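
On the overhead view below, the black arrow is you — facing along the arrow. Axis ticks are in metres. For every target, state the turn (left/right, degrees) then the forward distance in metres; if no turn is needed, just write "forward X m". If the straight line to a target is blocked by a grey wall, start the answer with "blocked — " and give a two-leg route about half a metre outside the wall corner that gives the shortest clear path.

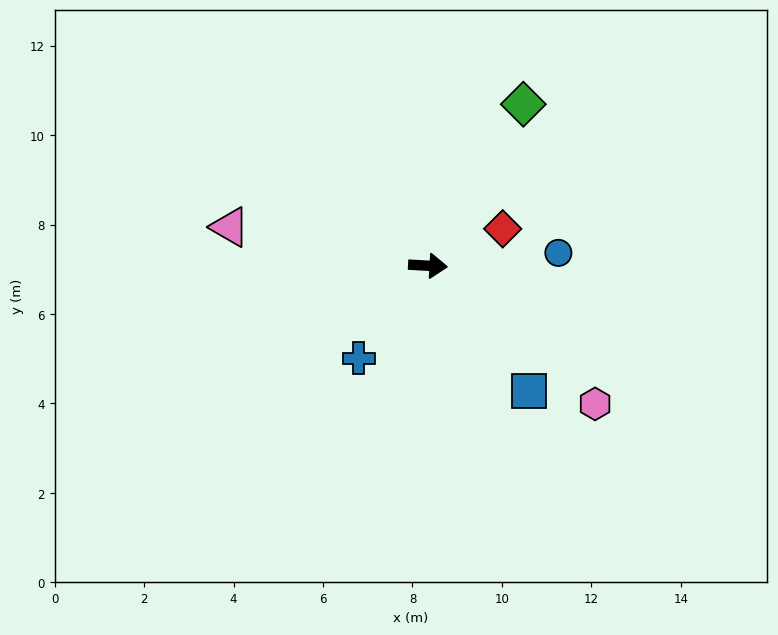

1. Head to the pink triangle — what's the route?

turn left 172°, forward 4.5 m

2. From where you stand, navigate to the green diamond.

turn left 63°, forward 4.2 m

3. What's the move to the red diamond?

turn left 29°, forward 1.9 m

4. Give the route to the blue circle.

turn left 9°, forward 2.9 m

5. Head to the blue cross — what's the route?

turn right 124°, forward 2.6 m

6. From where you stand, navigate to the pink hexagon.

turn right 36°, forward 4.8 m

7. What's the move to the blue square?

turn right 48°, forward 3.6 m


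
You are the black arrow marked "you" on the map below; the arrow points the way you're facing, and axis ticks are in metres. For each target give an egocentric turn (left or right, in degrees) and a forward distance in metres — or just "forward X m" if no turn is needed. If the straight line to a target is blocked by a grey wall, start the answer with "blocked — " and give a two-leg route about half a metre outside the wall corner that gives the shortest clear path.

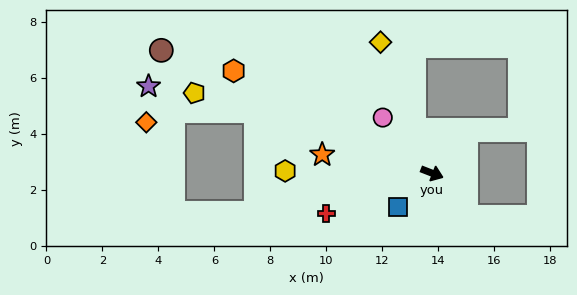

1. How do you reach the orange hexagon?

turn left 174°, forward 8.0 m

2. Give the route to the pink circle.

turn left 153°, forward 2.7 m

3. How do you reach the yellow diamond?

turn left 133°, forward 5.0 m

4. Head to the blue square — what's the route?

turn right 114°, forward 1.7 m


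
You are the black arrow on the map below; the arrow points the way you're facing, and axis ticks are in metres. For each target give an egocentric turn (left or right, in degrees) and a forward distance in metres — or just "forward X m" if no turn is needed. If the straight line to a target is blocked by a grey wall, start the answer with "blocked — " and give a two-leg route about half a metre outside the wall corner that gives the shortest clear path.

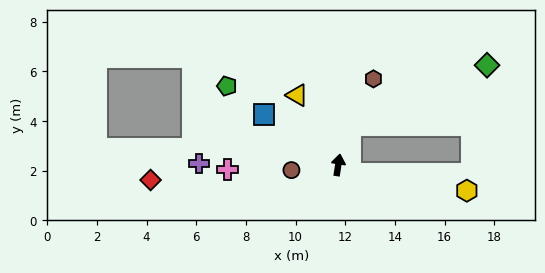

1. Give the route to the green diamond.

blocked — turn right 8°, forward 1.7 m, then turn right 49°, forward 6.0 m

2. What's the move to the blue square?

turn left 65°, forward 3.6 m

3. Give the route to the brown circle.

turn left 105°, forward 1.9 m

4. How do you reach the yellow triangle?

turn left 40°, forward 3.3 m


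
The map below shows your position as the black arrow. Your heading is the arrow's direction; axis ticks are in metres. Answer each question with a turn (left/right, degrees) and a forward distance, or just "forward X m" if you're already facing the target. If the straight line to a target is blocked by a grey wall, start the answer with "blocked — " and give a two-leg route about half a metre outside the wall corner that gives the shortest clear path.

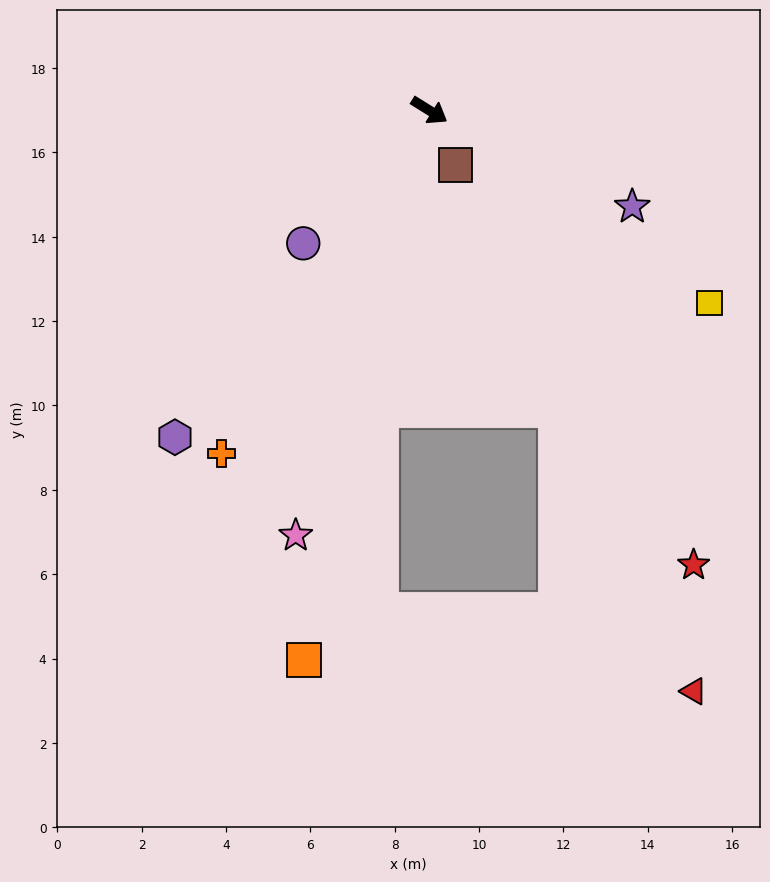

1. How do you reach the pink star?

turn right 76°, forward 10.6 m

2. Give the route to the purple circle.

turn right 102°, forward 4.3 m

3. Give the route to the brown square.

turn right 33°, forward 1.4 m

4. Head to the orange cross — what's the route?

turn right 89°, forward 9.5 m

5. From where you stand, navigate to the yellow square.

turn right 3°, forward 8.1 m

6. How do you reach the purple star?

turn left 7°, forward 5.3 m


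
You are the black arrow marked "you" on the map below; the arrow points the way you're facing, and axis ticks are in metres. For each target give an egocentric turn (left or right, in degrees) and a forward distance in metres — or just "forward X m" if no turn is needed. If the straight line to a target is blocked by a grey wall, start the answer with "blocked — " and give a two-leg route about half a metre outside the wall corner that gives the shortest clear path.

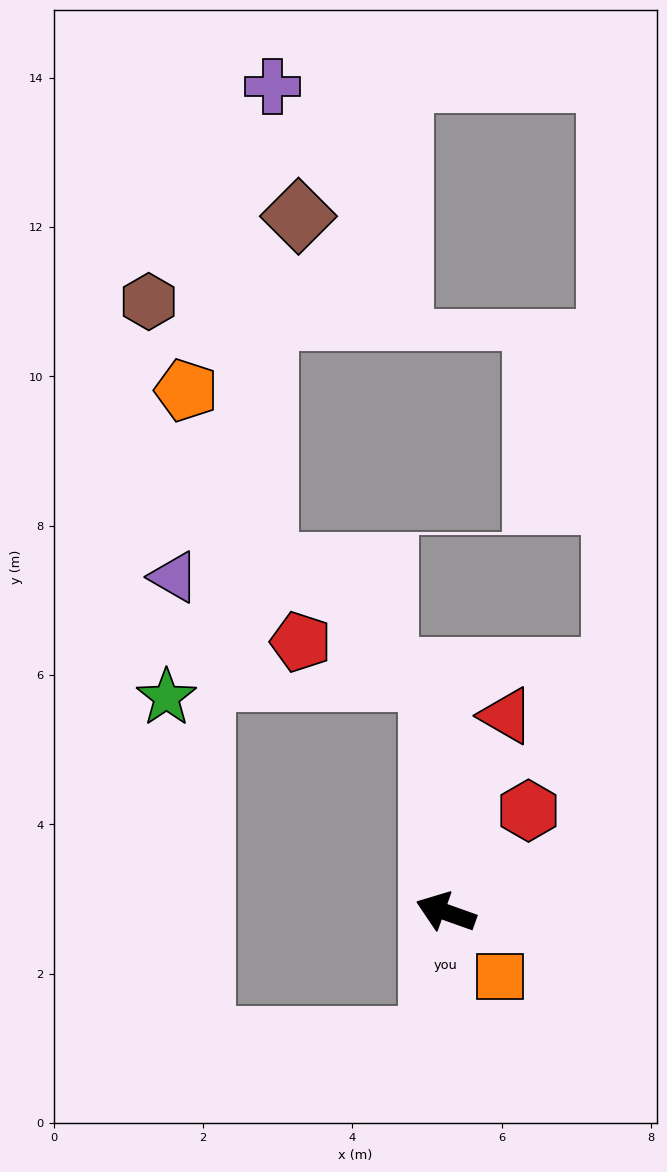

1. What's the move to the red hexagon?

turn right 109°, forward 1.8 m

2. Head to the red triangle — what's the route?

turn right 87°, forward 2.8 m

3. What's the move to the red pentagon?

blocked — turn right 67°, forward 3.1 m, then turn left 71°, forward 1.8 m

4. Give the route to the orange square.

turn left 150°, forward 1.1 m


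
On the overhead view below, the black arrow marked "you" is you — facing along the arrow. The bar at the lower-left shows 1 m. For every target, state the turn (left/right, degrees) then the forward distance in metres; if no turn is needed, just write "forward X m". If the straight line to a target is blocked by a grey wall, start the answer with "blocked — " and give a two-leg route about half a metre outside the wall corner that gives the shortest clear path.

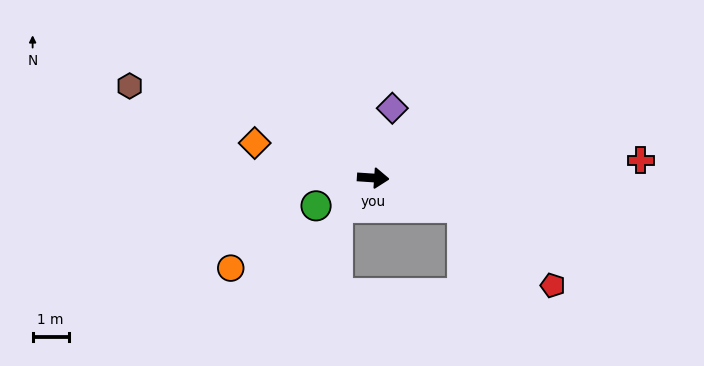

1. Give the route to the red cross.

turn left 8°, forward 7.4 m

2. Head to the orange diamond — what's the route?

turn left 167°, forward 3.4 m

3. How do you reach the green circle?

turn right 150°, forward 1.8 m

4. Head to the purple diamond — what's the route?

turn left 78°, forward 2.0 m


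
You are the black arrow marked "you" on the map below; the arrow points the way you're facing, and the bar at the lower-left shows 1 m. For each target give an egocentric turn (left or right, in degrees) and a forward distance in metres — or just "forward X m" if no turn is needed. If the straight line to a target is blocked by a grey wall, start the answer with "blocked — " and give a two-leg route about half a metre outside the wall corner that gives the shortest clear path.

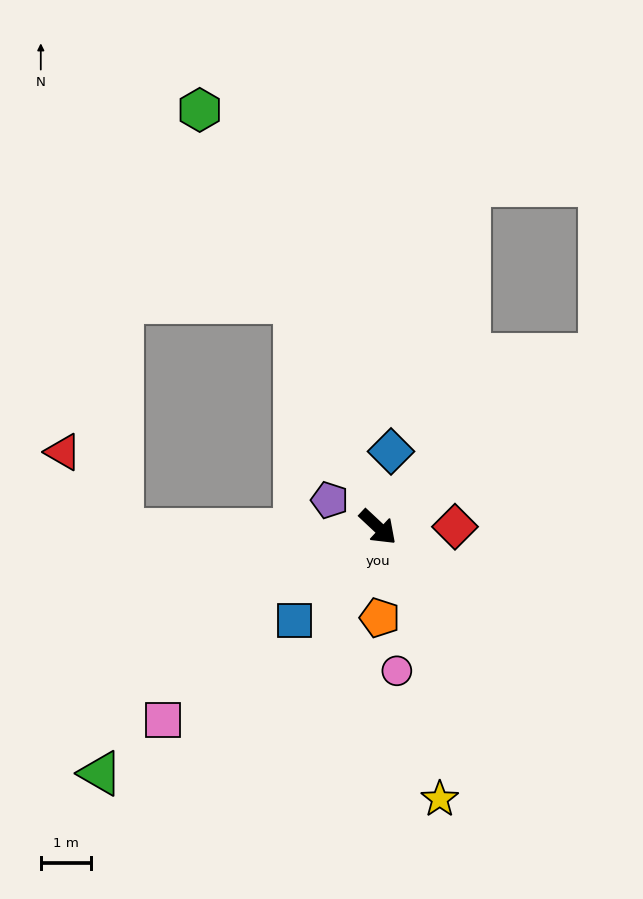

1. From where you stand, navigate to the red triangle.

blocked — turn right 136°, forward 5.1 m, then turn right 53°, forward 1.9 m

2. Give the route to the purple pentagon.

turn right 166°, forward 1.1 m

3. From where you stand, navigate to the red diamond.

turn left 43°, forward 1.5 m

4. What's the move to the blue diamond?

turn left 123°, forward 1.5 m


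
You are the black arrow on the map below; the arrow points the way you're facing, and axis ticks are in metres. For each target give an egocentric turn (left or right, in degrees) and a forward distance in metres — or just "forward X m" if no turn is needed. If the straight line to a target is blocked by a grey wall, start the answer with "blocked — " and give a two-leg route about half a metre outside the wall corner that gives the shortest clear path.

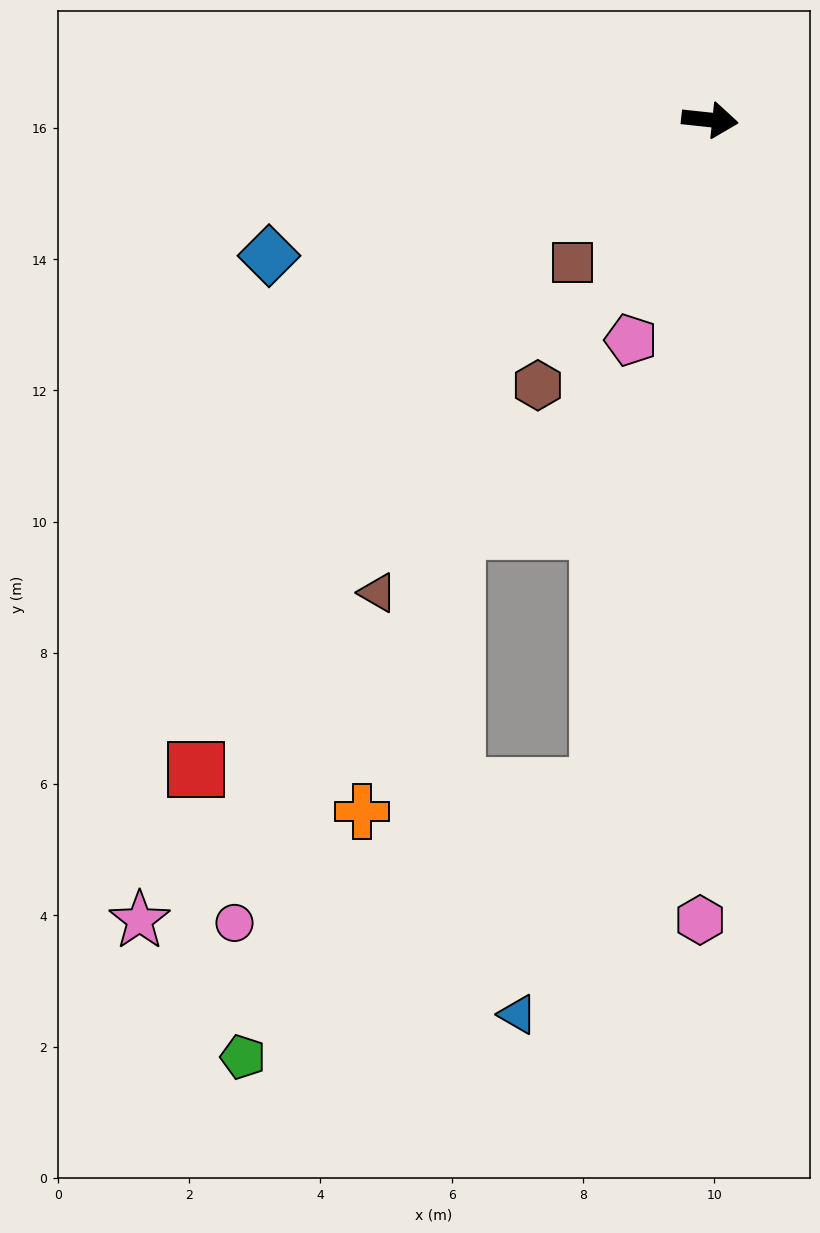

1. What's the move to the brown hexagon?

turn right 117°, forward 4.8 m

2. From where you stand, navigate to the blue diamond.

turn right 157°, forward 7.0 m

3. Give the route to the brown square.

turn right 128°, forward 3.0 m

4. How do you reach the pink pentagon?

turn right 104°, forward 3.6 m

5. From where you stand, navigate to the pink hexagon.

turn right 85°, forward 12.2 m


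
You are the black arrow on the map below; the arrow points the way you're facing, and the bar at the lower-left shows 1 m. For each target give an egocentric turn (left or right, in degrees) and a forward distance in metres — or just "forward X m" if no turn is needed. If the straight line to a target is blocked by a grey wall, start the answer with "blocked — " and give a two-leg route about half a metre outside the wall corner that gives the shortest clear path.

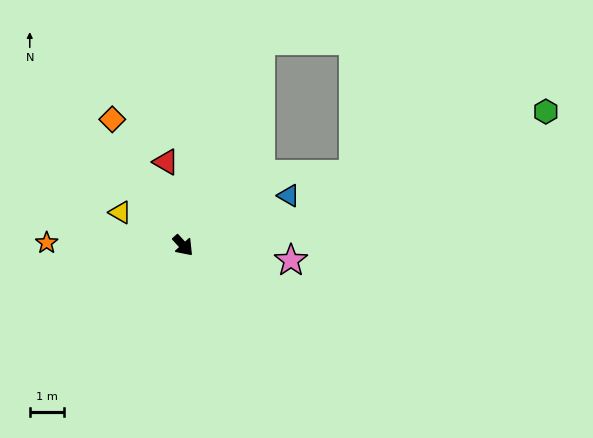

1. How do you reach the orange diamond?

turn left 167°, forward 4.2 m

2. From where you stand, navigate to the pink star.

turn left 40°, forward 3.2 m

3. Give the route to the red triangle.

turn left 149°, forward 2.5 m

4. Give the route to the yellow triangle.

turn right 160°, forward 2.1 m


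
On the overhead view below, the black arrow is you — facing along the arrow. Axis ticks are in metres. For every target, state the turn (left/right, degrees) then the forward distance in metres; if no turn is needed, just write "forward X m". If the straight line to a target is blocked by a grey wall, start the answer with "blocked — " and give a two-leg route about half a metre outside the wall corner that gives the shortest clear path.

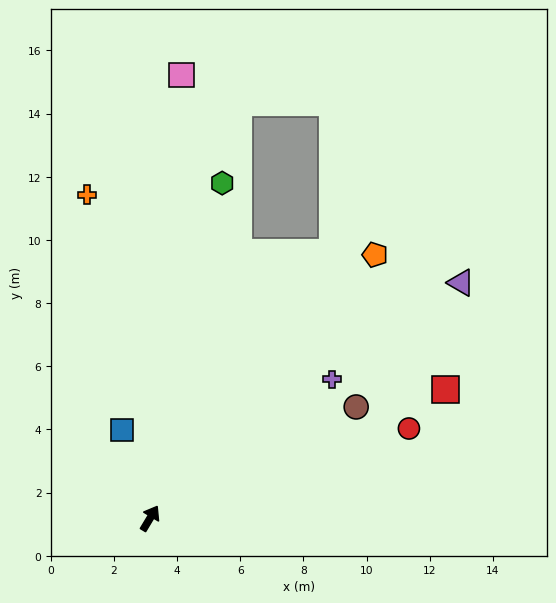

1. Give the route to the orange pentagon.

turn right 10°, forward 11.0 m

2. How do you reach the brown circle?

turn right 31°, forward 7.4 m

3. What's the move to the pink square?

turn left 27°, forward 14.1 m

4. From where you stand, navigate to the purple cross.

turn right 22°, forward 7.2 m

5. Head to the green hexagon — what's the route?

turn left 19°, forward 10.9 m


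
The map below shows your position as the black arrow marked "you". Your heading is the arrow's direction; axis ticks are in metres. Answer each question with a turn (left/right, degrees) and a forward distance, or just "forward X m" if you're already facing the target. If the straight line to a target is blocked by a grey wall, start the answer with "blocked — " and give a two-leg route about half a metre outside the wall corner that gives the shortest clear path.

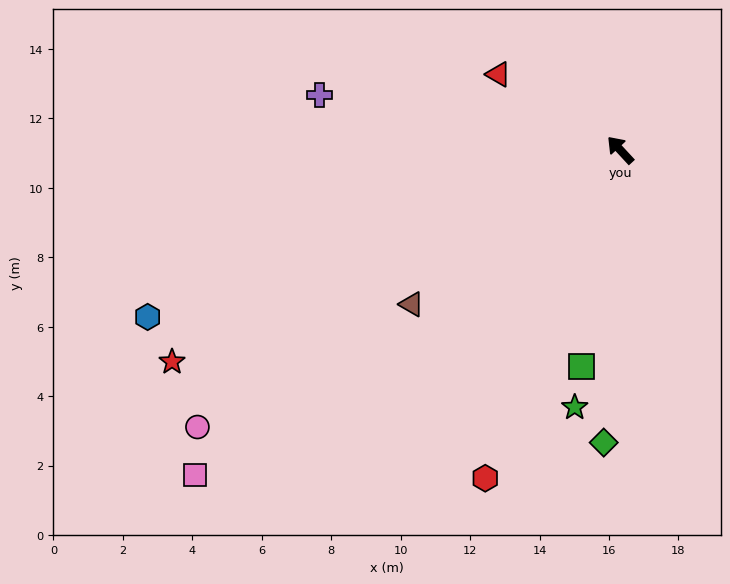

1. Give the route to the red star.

turn left 73°, forward 14.3 m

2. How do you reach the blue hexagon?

turn left 67°, forward 14.4 m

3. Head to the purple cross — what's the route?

turn left 37°, forward 8.8 m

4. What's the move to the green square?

turn left 127°, forward 6.3 m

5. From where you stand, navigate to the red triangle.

turn left 15°, forward 4.1 m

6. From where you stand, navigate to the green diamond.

turn left 134°, forward 8.4 m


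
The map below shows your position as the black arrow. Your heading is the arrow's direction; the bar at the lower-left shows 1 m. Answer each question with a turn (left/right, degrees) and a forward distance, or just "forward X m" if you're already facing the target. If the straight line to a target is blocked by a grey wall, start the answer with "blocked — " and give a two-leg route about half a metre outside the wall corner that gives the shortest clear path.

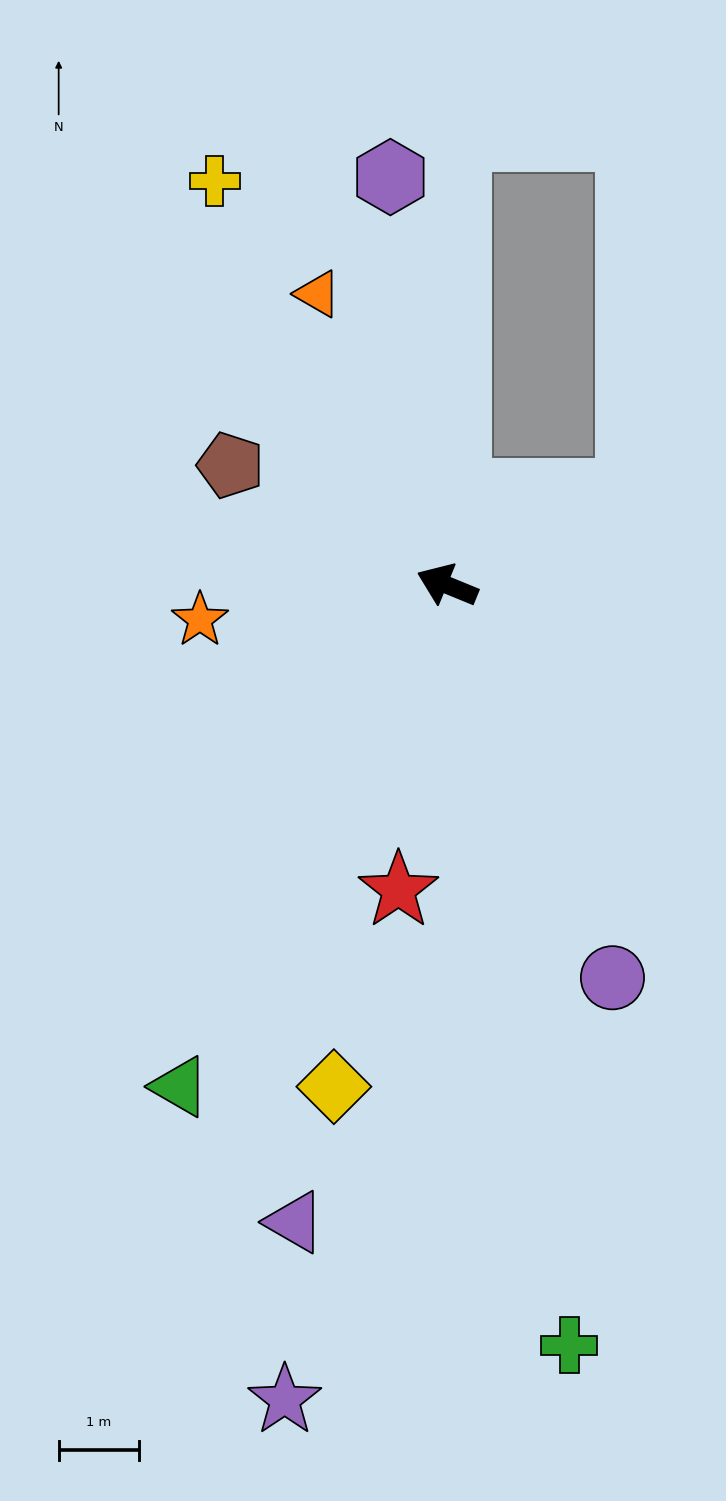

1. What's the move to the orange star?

turn left 30°, forward 3.1 m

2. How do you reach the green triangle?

turn left 84°, forward 7.1 m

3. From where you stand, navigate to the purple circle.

turn left 135°, forward 5.3 m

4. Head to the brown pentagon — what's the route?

turn right 7°, forward 3.1 m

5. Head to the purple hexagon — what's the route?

turn right 60°, forward 5.1 m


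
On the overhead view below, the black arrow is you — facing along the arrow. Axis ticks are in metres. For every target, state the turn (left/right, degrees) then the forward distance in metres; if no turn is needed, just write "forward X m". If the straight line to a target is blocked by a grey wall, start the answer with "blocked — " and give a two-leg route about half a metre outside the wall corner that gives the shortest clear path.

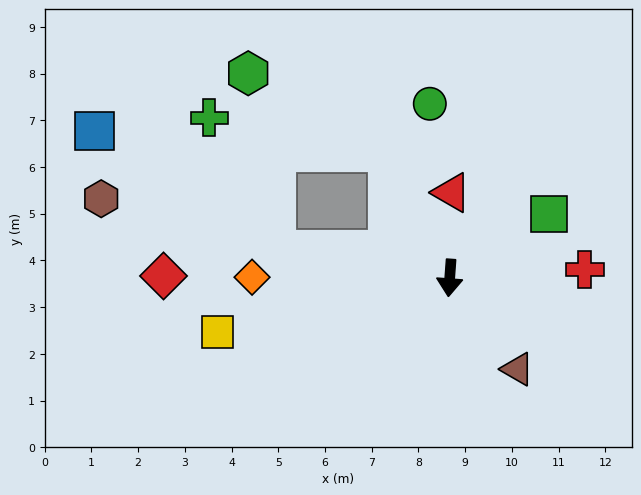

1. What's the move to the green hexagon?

blocked — turn right 150°, forward 3.0 m, then turn left 35°, forward 3.4 m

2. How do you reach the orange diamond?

turn right 86°, forward 4.2 m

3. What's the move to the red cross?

turn left 98°, forward 2.9 m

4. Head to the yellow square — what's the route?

turn right 73°, forward 5.1 m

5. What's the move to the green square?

turn left 127°, forward 2.5 m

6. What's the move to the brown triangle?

turn left 41°, forward 2.4 m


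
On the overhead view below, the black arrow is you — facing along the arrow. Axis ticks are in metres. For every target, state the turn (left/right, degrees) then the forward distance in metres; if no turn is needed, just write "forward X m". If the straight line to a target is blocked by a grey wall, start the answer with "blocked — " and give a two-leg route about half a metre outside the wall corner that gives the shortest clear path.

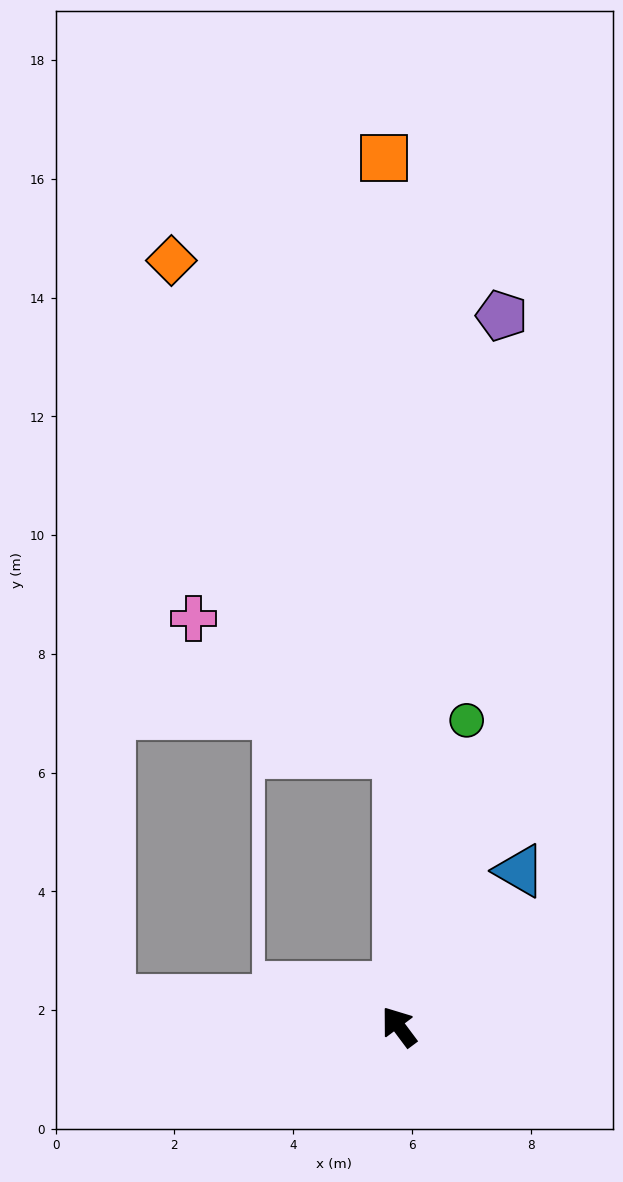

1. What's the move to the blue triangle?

turn right 75°, forward 3.3 m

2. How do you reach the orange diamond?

blocked — turn right 37°, forward 4.6 m, then turn left 25°, forward 9.1 m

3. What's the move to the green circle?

turn right 49°, forward 5.3 m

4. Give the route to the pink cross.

blocked — turn right 37°, forward 4.6 m, then turn left 57°, forward 4.1 m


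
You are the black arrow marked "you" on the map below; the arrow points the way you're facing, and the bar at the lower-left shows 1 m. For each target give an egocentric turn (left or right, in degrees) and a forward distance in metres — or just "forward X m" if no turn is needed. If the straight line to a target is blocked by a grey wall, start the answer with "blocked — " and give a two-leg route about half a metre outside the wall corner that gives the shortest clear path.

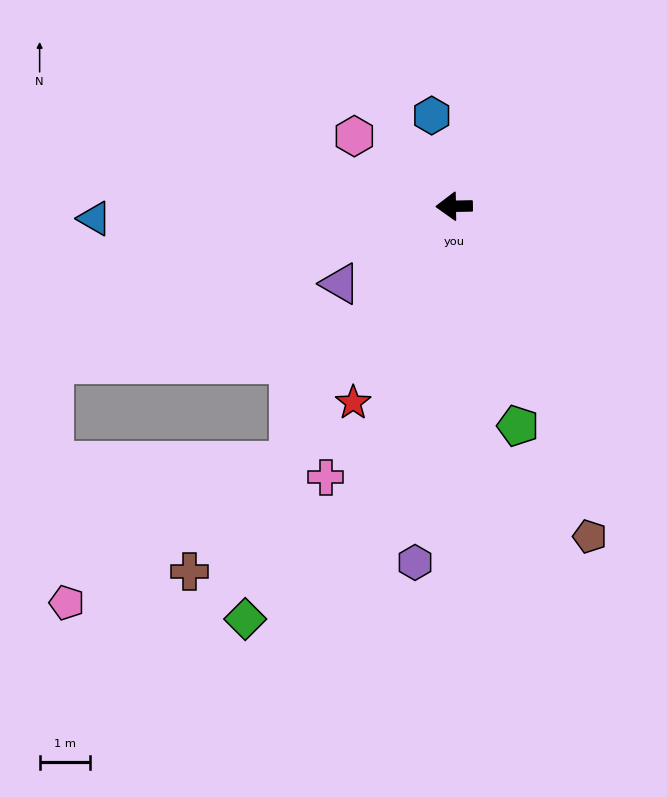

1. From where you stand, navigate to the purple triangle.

turn left 33°, forward 2.7 m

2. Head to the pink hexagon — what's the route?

turn right 36°, forward 2.4 m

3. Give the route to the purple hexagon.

turn left 83°, forward 7.1 m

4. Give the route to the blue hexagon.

turn right 77°, forward 1.8 m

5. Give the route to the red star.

turn left 62°, forward 4.3 m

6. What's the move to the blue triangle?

forward 7.1 m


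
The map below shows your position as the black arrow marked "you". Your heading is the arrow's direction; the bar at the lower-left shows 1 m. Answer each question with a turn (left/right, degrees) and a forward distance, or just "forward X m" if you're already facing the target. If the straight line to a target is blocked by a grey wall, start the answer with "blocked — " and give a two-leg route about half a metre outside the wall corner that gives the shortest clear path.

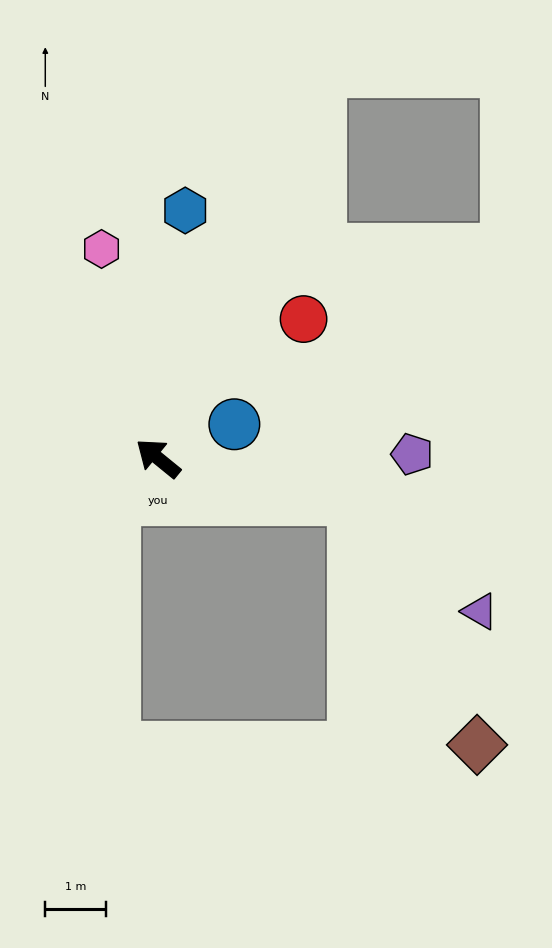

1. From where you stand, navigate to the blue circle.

turn right 117°, forward 1.4 m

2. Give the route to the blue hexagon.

turn right 57°, forward 4.1 m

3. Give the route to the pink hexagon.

turn right 36°, forward 3.6 m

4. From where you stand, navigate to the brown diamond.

blocked — turn right 153°, forward 3.3 m, then turn right 51°, forward 4.5 m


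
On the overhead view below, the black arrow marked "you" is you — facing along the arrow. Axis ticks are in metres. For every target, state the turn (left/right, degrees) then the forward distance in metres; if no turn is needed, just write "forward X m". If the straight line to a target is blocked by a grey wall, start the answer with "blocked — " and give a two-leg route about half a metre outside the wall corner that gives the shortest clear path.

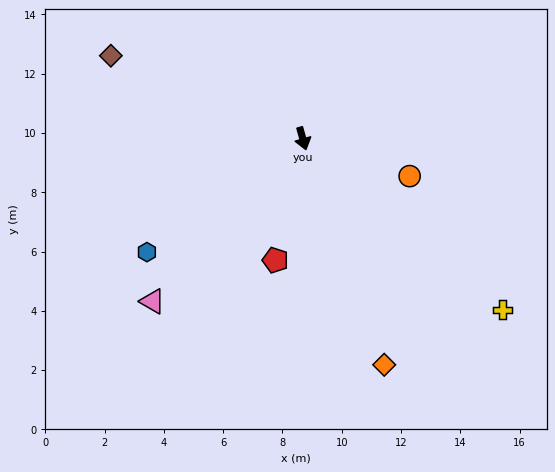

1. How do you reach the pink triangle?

turn right 58°, forward 7.5 m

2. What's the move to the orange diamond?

turn left 4°, forward 8.1 m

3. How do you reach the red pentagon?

turn right 28°, forward 4.2 m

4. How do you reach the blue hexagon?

turn right 70°, forward 6.5 m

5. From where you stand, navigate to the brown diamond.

turn right 129°, forward 7.0 m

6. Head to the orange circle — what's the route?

turn left 55°, forward 3.8 m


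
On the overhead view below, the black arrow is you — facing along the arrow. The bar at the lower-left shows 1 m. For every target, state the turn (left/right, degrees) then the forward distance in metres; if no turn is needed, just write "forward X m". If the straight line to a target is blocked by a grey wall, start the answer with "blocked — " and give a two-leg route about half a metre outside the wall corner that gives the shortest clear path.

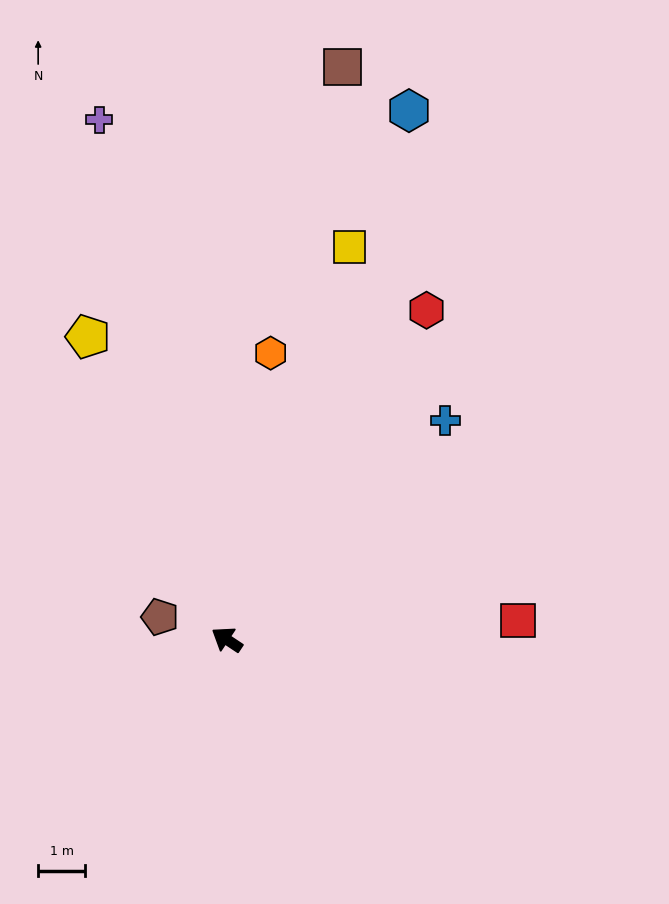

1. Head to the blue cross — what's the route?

turn right 101°, forward 6.6 m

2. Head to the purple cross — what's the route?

turn right 43°, forward 11.4 m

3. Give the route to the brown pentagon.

turn left 15°, forward 1.5 m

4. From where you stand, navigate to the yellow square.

turn right 74°, forward 8.8 m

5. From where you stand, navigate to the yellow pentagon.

turn right 32°, forward 7.1 m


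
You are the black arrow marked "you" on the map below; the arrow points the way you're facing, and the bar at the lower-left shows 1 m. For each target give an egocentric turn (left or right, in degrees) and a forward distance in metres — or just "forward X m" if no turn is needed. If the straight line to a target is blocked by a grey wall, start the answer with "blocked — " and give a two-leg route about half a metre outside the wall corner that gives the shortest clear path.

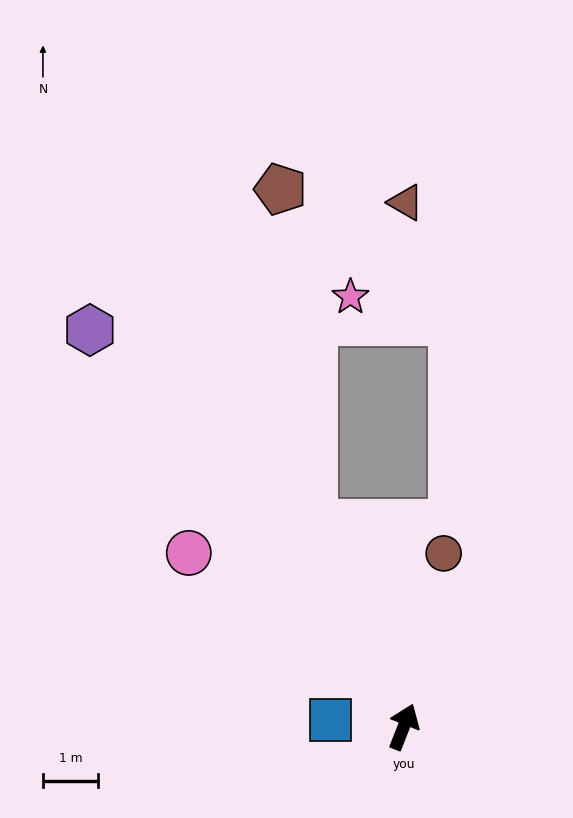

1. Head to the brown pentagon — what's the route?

blocked — turn left 45°, forward 4.0 m, then turn right 18°, forward 6.1 m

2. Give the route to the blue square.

turn left 106°, forward 1.3 m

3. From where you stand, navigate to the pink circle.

turn left 73°, forward 5.0 m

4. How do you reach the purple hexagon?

turn left 60°, forward 9.2 m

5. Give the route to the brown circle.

turn left 9°, forward 3.2 m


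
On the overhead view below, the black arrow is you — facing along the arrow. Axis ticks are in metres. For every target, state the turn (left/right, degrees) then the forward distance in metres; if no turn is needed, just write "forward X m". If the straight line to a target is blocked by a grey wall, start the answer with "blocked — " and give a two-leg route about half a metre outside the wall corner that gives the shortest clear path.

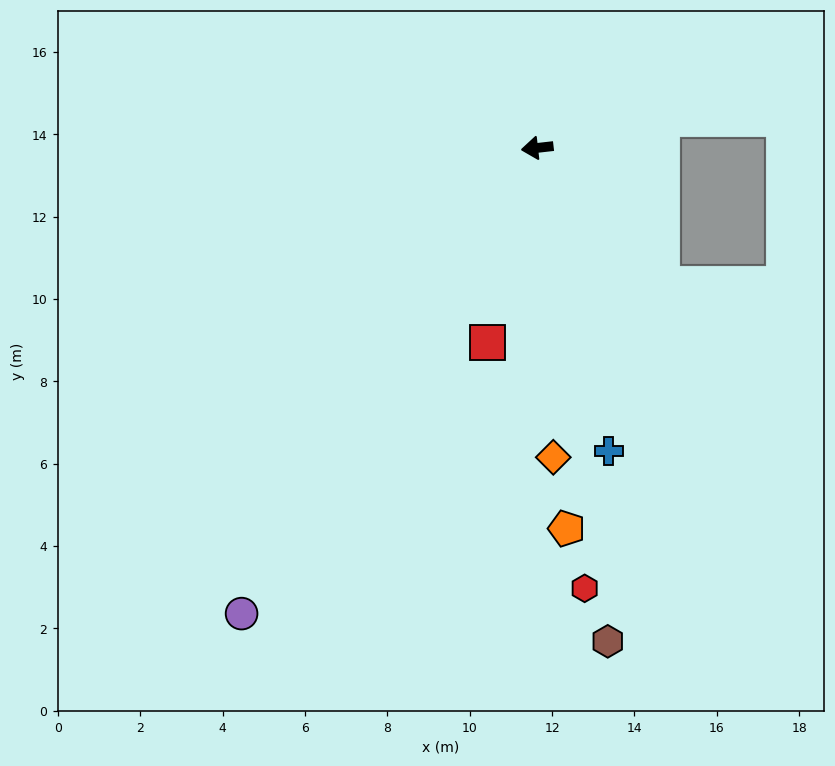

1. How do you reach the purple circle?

turn left 51°, forward 13.4 m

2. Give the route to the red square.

turn left 69°, forward 4.9 m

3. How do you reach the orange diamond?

turn left 87°, forward 7.5 m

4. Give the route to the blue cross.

turn left 97°, forward 7.6 m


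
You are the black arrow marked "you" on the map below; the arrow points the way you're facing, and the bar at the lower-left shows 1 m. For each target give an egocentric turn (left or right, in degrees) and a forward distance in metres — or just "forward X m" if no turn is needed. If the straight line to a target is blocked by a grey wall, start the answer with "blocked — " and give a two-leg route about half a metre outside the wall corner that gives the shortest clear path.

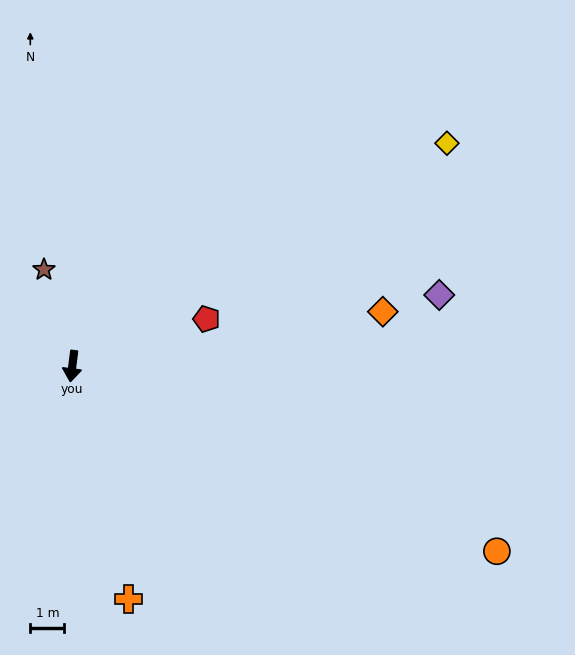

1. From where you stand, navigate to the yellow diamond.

turn left 128°, forward 12.8 m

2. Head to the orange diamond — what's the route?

turn left 107°, forward 9.2 m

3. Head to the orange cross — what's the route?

turn left 21°, forward 7.0 m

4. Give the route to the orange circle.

turn left 74°, forward 13.6 m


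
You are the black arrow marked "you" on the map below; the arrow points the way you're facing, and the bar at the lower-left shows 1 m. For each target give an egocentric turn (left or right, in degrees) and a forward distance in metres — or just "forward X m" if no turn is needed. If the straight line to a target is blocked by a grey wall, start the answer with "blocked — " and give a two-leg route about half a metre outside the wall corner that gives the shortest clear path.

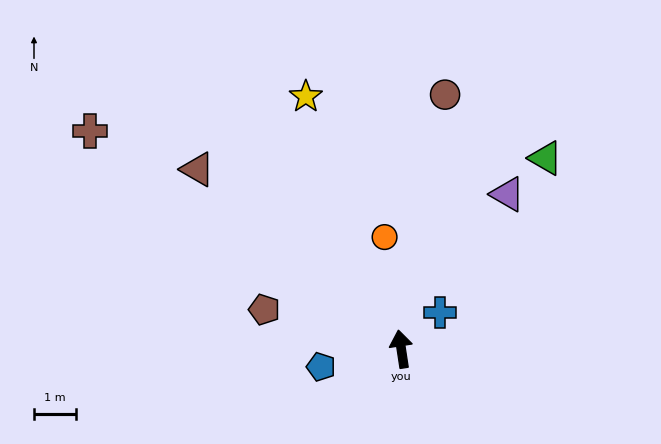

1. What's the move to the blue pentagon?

turn left 94°, forward 2.0 m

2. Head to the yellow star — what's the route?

turn left 12°, forward 6.5 m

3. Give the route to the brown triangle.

turn left 40°, forward 6.5 m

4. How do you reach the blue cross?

turn right 55°, forward 1.3 m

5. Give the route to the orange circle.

forward 2.7 m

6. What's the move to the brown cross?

turn left 46°, forward 9.1 m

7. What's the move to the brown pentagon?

turn left 65°, forward 3.4 m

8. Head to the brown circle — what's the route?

turn right 18°, forward 6.2 m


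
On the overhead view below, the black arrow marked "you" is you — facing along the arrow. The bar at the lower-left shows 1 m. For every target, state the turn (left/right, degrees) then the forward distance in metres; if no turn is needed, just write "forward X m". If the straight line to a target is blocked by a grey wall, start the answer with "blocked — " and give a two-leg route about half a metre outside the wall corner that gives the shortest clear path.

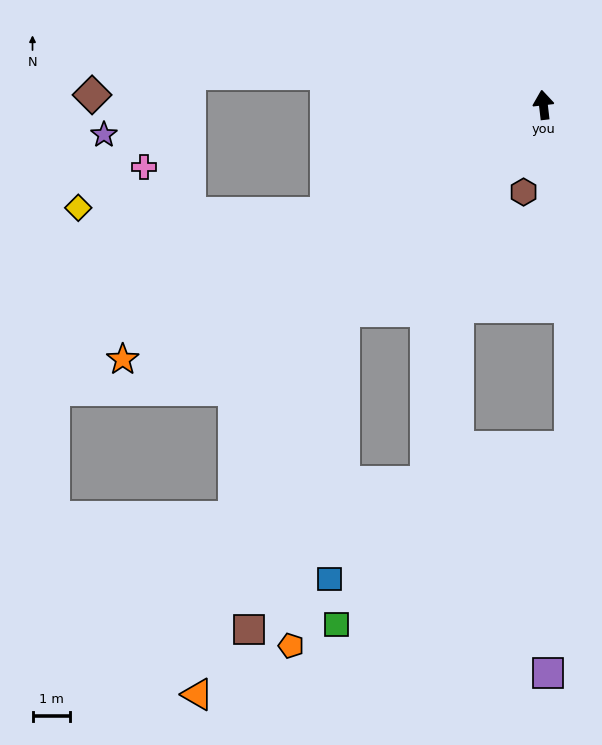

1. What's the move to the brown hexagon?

turn left 161°, forward 2.4 m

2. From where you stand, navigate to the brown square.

blocked — turn left 129°, forward 7.7 m, then turn left 28°, forward 9.0 m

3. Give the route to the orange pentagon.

blocked — turn left 129°, forward 7.7 m, then turn left 35°, forward 9.1 m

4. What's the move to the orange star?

turn left 115°, forward 13.3 m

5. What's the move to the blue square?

blocked — turn left 129°, forward 7.7 m, then turn left 41°, forward 7.2 m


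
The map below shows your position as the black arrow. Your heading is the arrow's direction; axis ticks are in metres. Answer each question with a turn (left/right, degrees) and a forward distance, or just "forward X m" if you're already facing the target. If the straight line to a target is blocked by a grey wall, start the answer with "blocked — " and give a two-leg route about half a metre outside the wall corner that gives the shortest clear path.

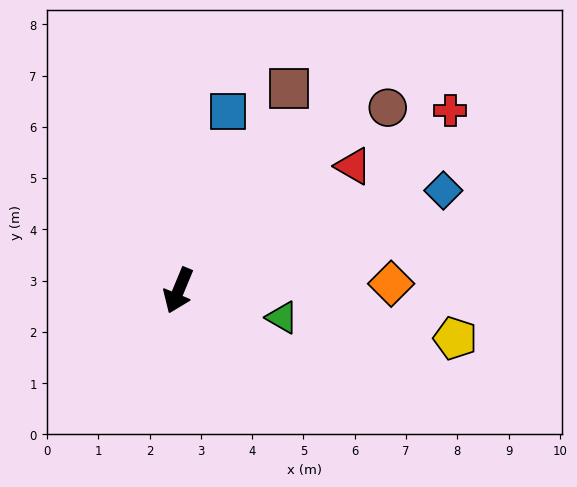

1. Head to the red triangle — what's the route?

turn left 148°, forward 4.2 m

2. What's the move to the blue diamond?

turn left 133°, forward 5.5 m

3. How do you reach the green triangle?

turn left 98°, forward 2.1 m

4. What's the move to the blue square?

turn right 173°, forward 3.6 m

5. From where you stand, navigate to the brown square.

turn left 174°, forward 4.5 m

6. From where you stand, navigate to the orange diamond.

turn left 114°, forward 4.1 m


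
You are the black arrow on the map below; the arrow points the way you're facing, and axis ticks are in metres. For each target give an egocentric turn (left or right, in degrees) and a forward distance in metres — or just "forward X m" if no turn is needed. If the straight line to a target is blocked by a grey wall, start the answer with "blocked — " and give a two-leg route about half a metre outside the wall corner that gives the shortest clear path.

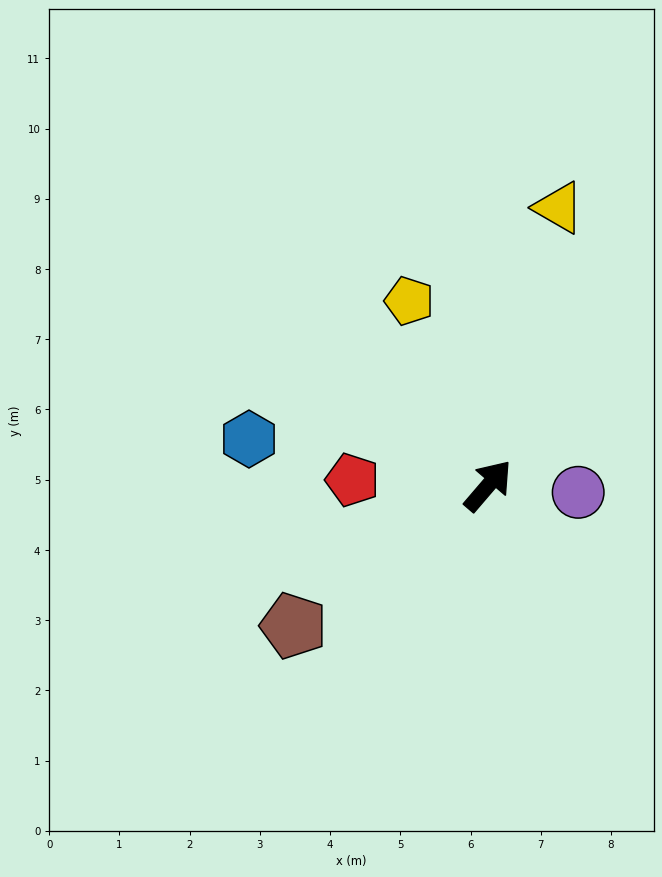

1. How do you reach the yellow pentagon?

turn left 64°, forward 2.9 m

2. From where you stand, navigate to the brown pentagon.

turn left 166°, forward 3.4 m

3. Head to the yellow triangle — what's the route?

turn left 26°, forward 4.1 m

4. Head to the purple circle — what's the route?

turn right 54°, forward 1.3 m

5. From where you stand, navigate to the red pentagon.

turn left 128°, forward 1.9 m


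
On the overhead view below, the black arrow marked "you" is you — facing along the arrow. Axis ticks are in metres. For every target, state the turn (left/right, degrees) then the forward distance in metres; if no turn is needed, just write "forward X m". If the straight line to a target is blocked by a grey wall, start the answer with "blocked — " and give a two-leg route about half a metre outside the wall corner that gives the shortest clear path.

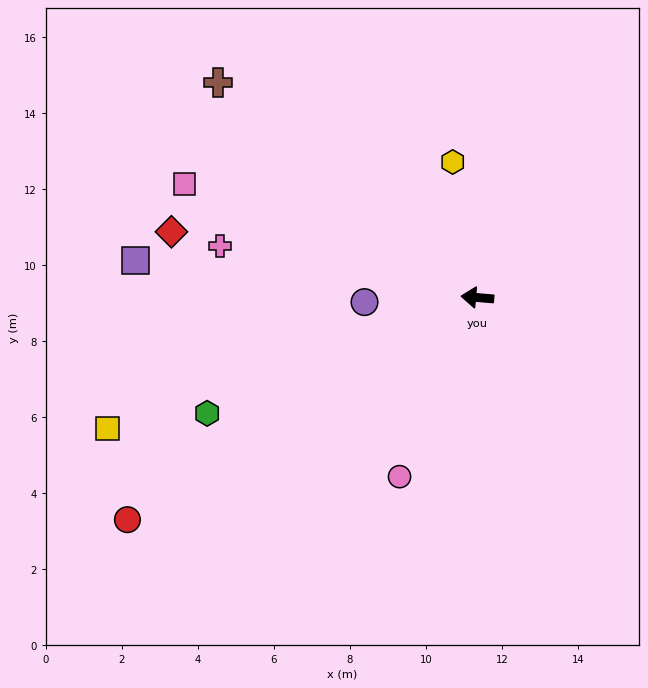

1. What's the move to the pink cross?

turn right 6°, forward 6.9 m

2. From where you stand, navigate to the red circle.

turn left 37°, forward 10.9 m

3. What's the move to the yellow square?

turn left 24°, forward 10.3 m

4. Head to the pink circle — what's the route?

turn left 71°, forward 5.1 m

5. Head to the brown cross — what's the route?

turn right 35°, forward 8.9 m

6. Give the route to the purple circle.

turn left 7°, forward 3.0 m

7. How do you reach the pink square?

turn right 16°, forward 8.3 m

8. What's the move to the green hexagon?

turn left 28°, forward 7.7 m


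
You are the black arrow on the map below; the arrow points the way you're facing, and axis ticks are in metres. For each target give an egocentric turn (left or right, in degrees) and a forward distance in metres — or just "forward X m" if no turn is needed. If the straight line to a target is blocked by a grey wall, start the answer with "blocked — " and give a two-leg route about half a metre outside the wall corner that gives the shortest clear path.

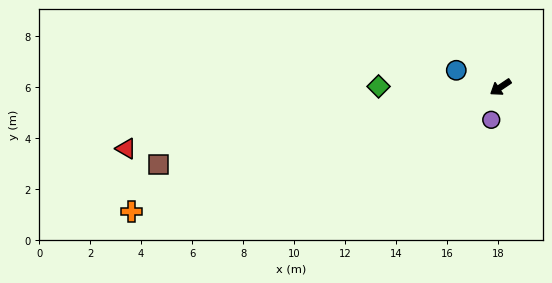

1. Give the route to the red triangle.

turn right 25°, forward 14.9 m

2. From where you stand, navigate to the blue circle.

turn right 55°, forward 1.9 m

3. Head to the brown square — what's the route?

turn right 21°, forward 13.8 m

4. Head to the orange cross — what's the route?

turn right 15°, forward 15.3 m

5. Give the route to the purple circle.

turn left 40°, forward 1.3 m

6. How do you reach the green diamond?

turn right 34°, forward 4.8 m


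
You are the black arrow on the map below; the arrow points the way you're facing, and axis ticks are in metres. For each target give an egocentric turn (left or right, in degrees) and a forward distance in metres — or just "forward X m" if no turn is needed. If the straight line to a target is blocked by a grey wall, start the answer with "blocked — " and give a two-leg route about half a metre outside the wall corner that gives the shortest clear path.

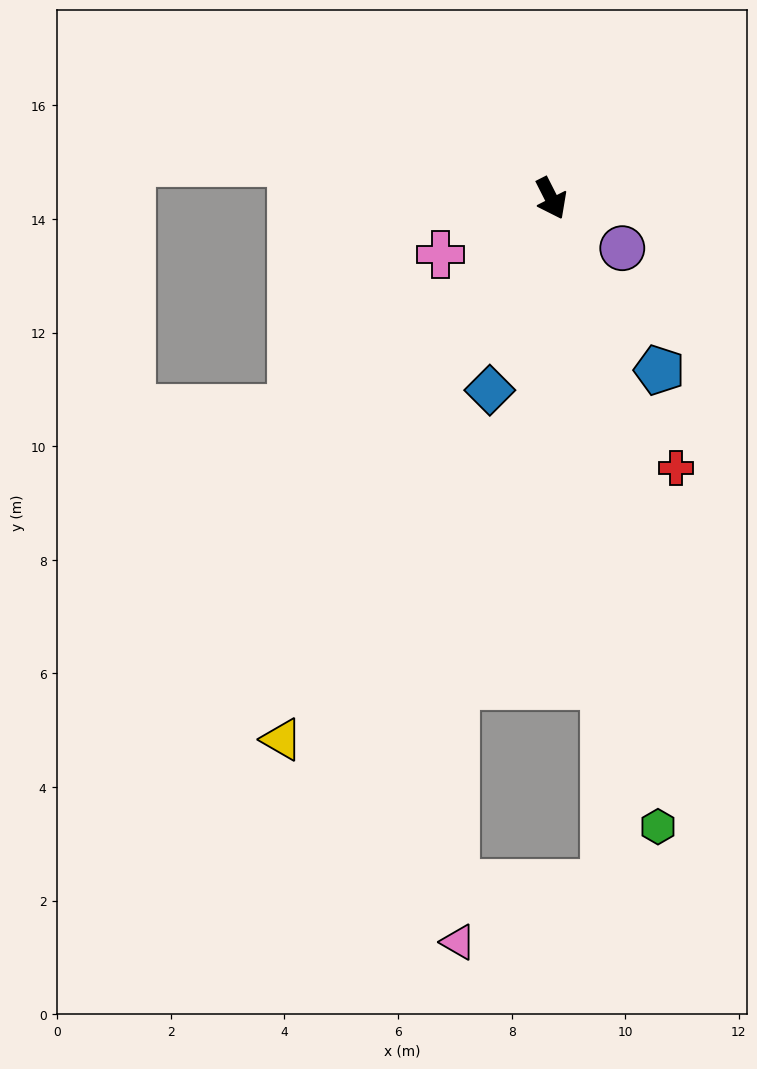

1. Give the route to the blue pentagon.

turn left 5°, forward 3.6 m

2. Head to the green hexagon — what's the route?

turn right 17°, forward 11.2 m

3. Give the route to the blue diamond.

turn right 45°, forward 3.5 m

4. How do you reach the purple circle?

turn left 28°, forward 1.5 m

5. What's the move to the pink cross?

turn right 90°, forward 2.2 m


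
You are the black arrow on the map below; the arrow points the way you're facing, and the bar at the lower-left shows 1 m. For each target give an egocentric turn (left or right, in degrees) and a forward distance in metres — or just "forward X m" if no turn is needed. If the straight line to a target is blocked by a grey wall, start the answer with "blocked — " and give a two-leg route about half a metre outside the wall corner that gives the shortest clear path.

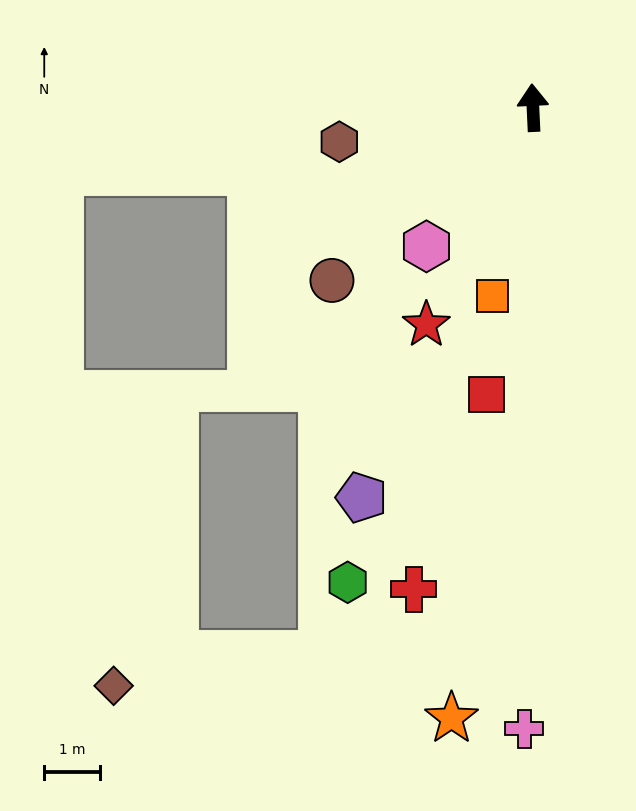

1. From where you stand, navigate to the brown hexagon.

turn left 97°, forward 3.5 m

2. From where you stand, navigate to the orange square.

turn left 165°, forward 3.5 m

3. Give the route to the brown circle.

turn left 128°, forward 4.8 m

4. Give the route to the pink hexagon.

turn left 140°, forward 3.1 m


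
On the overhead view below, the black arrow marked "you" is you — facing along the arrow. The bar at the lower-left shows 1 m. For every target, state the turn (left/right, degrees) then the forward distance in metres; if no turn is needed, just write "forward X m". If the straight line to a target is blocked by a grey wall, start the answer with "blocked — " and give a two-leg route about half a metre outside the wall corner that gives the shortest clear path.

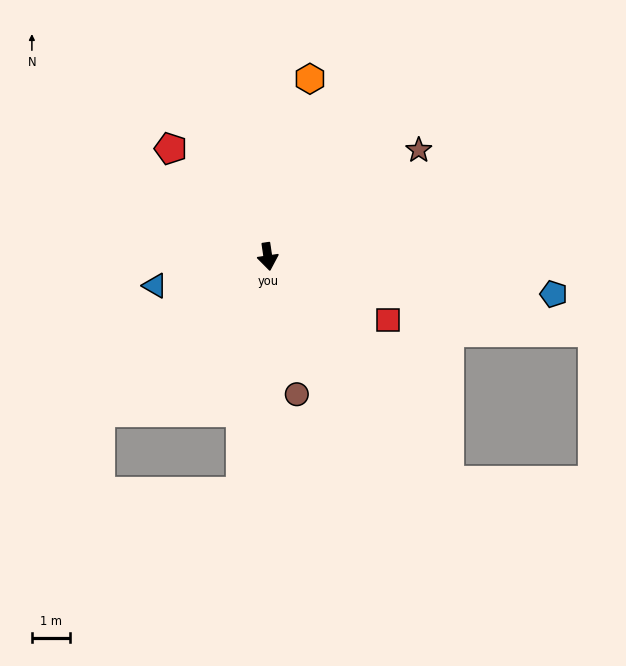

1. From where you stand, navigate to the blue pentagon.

turn left 74°, forward 7.6 m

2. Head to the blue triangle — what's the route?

turn right 84°, forward 3.1 m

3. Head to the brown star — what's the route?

turn left 117°, forward 4.9 m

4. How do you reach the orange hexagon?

turn left 158°, forward 4.8 m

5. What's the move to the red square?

turn left 54°, forward 3.6 m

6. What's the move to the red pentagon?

turn right 146°, forward 3.8 m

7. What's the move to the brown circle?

turn left 4°, forward 3.7 m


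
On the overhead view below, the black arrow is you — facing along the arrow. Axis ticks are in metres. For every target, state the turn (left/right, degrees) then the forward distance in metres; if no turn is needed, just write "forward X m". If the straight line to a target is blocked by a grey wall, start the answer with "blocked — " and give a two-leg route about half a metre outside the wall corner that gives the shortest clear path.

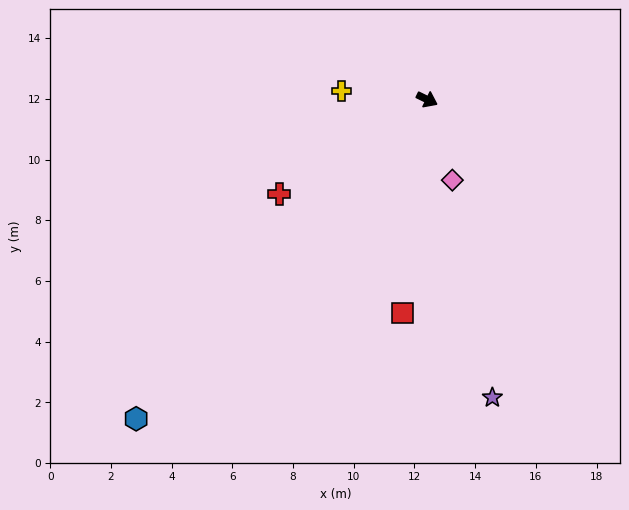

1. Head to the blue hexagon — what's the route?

turn right 106°, forward 14.2 m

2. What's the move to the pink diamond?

turn right 47°, forward 2.8 m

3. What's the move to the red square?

turn right 71°, forward 7.1 m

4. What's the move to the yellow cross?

turn right 160°, forward 2.8 m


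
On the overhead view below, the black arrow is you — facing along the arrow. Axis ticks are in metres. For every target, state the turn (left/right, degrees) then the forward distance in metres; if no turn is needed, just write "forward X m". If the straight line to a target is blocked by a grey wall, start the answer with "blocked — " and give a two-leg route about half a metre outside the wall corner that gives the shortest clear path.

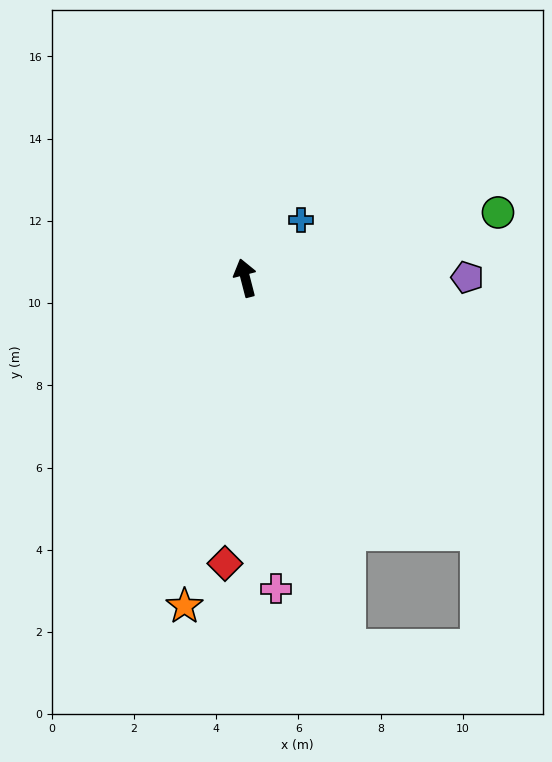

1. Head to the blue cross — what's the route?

turn right 58°, forward 2.0 m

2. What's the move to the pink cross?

turn left 171°, forward 7.6 m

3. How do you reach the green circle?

turn right 90°, forward 6.3 m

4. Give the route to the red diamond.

turn left 161°, forward 7.0 m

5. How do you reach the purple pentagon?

turn right 104°, forward 5.4 m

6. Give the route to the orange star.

turn left 155°, forward 8.1 m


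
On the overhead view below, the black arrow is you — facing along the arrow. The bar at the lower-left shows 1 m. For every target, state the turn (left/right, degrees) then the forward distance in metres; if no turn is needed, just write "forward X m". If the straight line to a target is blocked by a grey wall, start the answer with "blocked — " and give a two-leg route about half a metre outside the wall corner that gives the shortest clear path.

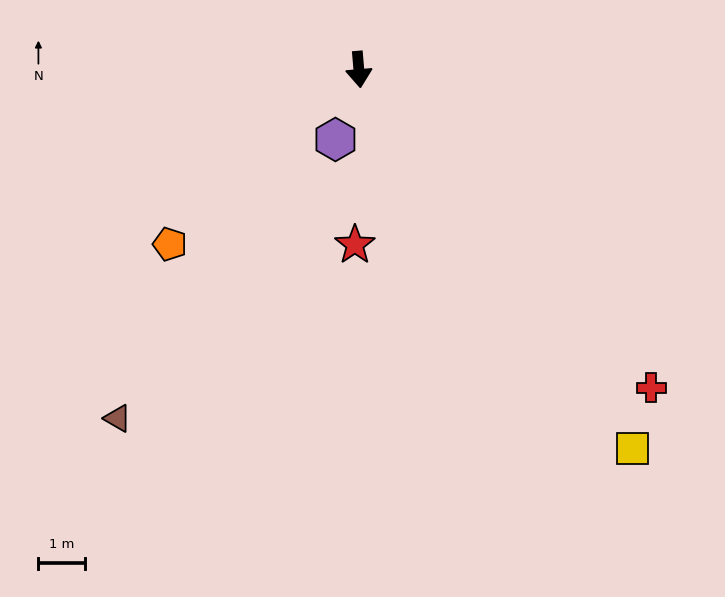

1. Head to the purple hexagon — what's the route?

turn right 23°, forward 1.6 m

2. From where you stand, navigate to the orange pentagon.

turn right 52°, forward 5.5 m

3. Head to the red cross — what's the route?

turn left 38°, forward 9.3 m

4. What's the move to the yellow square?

turn left 31°, forward 10.0 m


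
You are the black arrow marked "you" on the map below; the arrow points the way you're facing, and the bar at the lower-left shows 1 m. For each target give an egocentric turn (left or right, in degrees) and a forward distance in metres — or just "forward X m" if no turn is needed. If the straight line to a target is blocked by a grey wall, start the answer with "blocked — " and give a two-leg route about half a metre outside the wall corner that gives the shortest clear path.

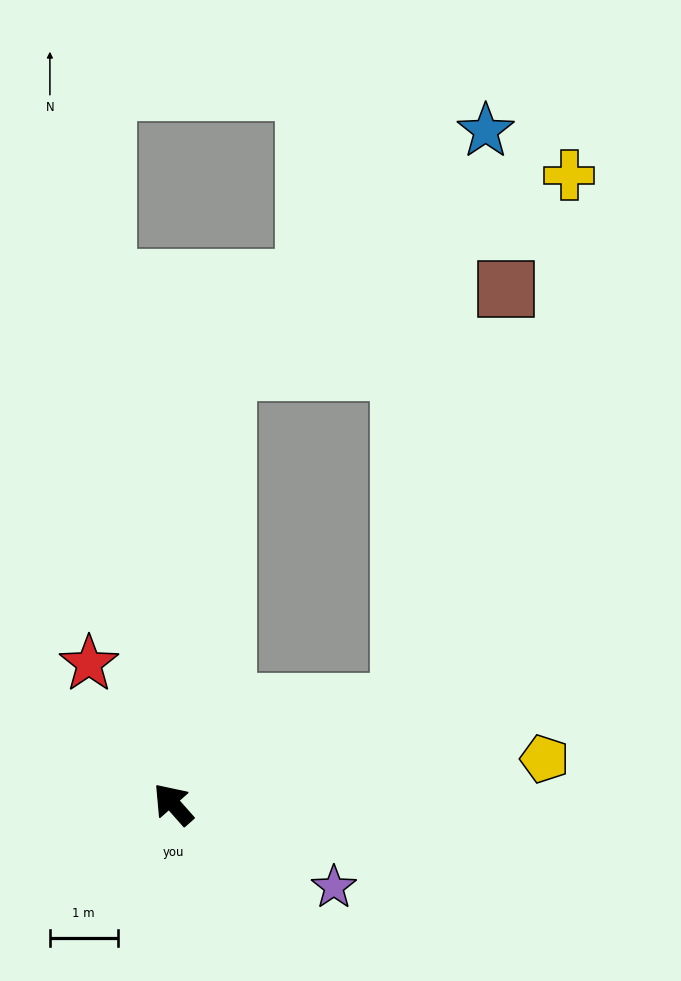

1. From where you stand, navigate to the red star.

turn right 11°, forward 2.4 m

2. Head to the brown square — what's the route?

blocked — turn right 107°, forward 3.7 m, then turn left 51°, forward 6.3 m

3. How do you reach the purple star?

turn right 159°, forward 2.7 m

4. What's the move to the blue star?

blocked — turn right 49°, forward 6.4 m, then turn right 40°, forward 5.2 m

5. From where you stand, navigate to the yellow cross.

blocked — turn right 49°, forward 6.4 m, then turn right 53°, forward 5.8 m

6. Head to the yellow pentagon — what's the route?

turn right 125°, forward 5.5 m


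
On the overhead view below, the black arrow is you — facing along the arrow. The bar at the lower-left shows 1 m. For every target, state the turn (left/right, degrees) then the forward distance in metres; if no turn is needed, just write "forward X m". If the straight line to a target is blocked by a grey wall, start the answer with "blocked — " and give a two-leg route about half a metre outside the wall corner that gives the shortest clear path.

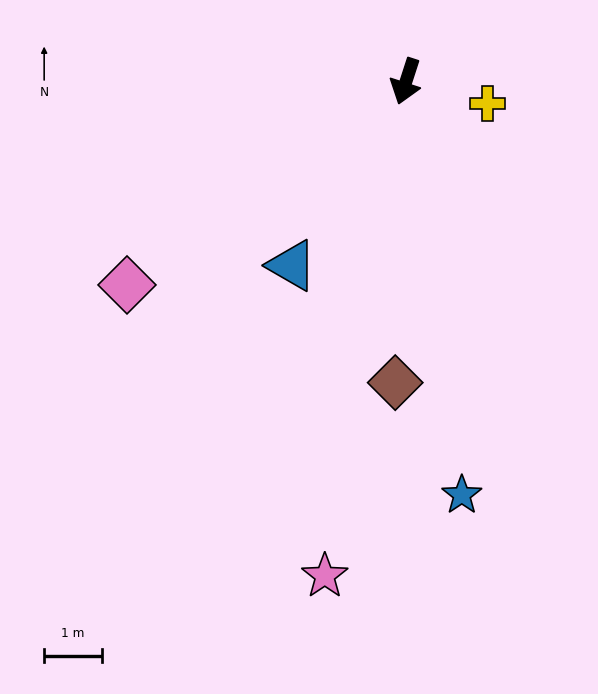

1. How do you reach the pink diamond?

turn right 36°, forward 6.0 m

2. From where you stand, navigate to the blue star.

turn left 26°, forward 7.3 m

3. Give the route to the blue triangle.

turn right 14°, forward 3.8 m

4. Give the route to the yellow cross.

turn left 93°, forward 1.5 m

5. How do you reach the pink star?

turn left 9°, forward 8.7 m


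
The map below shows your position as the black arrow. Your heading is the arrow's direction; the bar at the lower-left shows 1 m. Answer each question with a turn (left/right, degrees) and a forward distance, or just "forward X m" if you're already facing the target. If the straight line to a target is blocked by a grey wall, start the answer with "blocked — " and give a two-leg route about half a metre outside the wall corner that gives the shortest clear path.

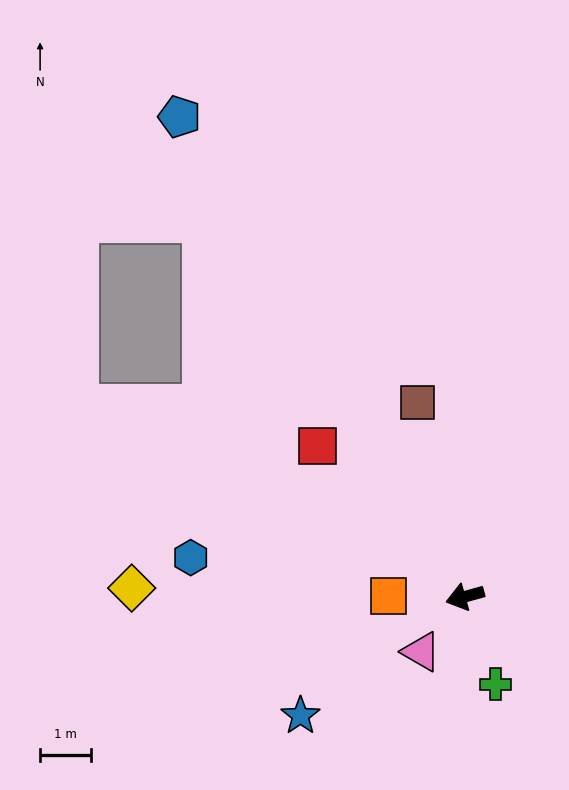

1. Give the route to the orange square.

turn right 16°, forward 1.5 m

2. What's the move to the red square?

turn right 61°, forward 4.1 m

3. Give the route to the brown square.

turn right 92°, forward 3.9 m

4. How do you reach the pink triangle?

turn left 36°, forward 1.4 m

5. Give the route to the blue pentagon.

turn right 75°, forward 11.0 m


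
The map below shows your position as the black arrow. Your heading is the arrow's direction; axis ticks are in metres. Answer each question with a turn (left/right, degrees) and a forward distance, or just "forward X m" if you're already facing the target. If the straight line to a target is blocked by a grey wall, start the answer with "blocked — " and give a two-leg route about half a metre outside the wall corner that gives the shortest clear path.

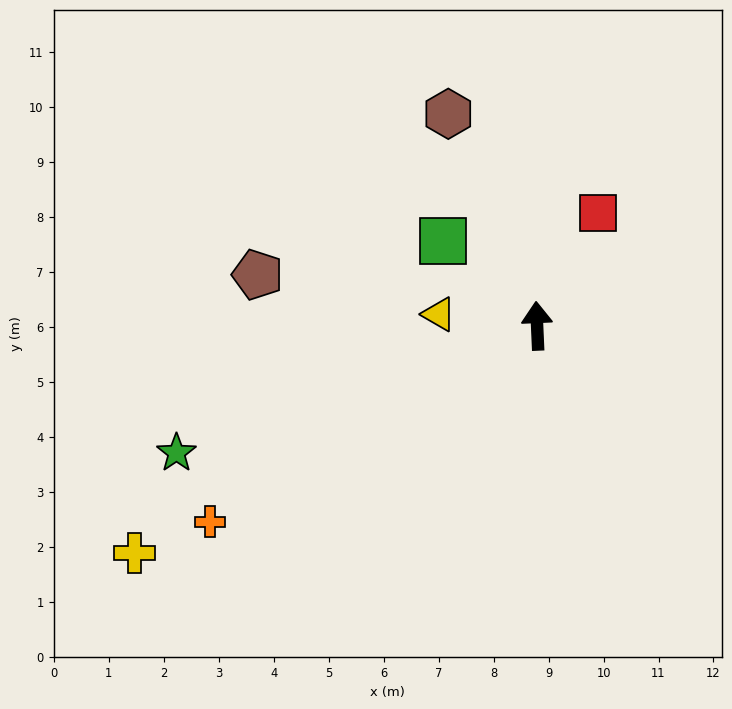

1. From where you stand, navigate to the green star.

turn left 107°, forward 7.0 m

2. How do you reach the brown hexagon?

turn left 20°, forward 4.2 m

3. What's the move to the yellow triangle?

turn left 81°, forward 1.8 m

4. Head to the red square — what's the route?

turn right 31°, forward 2.3 m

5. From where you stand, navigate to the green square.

turn left 46°, forward 2.3 m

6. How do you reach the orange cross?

turn left 118°, forward 6.9 m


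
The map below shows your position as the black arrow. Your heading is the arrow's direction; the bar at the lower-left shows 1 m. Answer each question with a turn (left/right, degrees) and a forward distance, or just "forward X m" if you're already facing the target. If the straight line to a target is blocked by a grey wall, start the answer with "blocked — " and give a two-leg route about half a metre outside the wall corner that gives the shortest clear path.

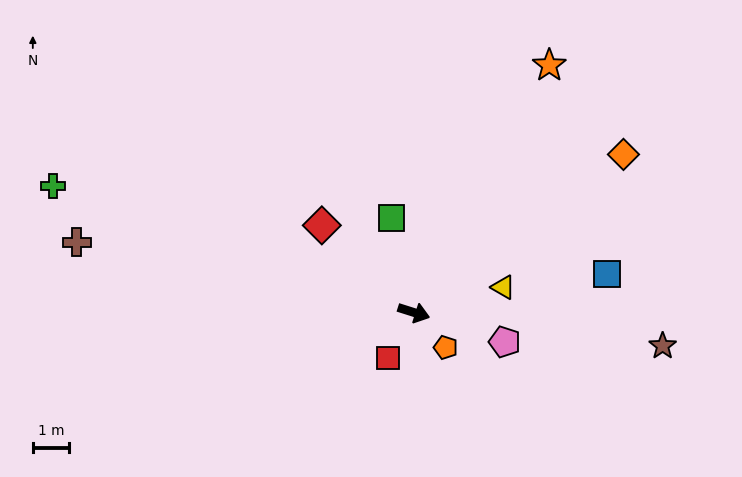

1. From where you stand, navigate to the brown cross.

turn right 174°, forward 9.5 m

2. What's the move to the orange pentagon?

turn right 30°, forward 1.3 m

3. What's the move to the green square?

turn left 121°, forward 2.7 m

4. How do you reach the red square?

turn right 102°, forward 1.4 m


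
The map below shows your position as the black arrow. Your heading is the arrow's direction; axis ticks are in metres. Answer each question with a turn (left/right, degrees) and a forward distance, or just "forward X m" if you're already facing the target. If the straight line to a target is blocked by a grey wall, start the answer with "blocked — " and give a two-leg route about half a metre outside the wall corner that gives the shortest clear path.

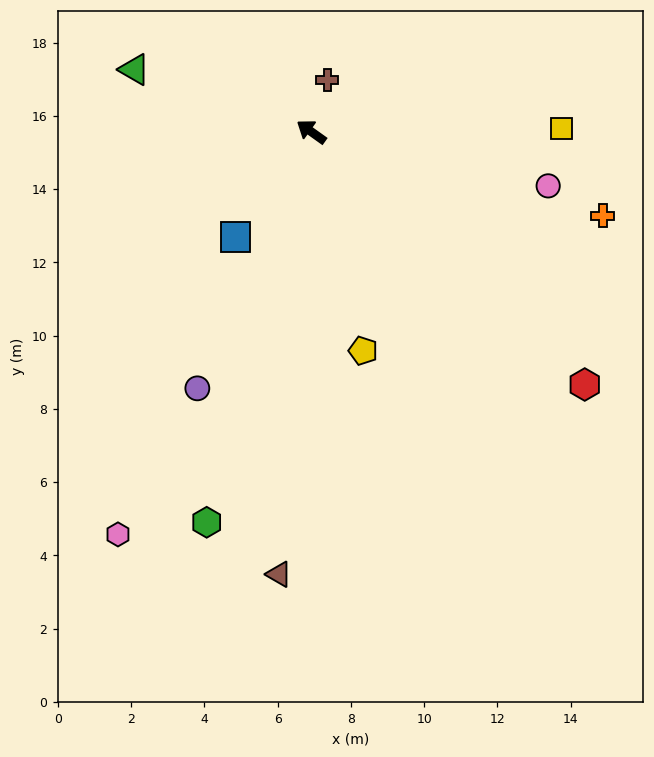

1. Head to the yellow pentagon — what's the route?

turn left 139°, forward 6.1 m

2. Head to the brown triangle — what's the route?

turn left 121°, forward 12.1 m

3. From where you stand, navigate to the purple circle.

turn left 102°, forward 7.7 m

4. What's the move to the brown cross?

turn right 72°, forward 1.5 m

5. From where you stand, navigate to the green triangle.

turn left 16°, forward 5.1 m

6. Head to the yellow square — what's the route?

turn right 144°, forward 6.8 m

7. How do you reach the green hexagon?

turn left 111°, forward 11.0 m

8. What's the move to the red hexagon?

turn left 173°, forward 10.2 m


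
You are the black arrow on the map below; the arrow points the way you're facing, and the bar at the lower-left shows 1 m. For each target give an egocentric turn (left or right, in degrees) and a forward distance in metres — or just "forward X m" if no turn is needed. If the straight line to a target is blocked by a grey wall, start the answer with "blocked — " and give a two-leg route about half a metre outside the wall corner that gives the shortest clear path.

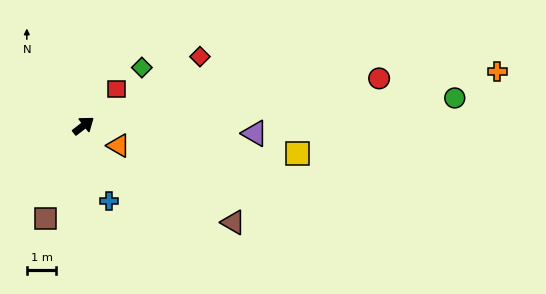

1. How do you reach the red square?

turn left 10°, forward 1.7 m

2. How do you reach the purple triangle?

turn right 40°, forward 5.8 m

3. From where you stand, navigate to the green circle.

turn right 33°, forward 12.7 m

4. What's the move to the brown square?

turn right 150°, forward 3.4 m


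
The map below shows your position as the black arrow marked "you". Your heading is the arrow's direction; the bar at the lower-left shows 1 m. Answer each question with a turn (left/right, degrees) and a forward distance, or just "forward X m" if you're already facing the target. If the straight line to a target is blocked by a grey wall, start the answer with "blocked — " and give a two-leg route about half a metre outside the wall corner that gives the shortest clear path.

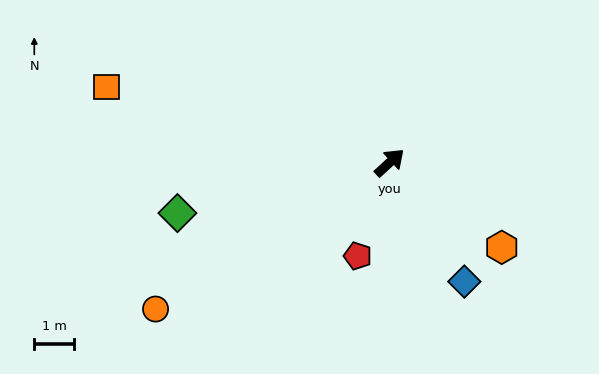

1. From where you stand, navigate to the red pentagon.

turn right 151°, forward 2.5 m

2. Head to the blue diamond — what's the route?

turn right 100°, forward 3.5 m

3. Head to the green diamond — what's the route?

turn left 151°, forward 5.4 m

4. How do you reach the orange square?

turn left 123°, forward 7.3 m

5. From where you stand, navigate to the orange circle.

turn left 170°, forward 6.9 m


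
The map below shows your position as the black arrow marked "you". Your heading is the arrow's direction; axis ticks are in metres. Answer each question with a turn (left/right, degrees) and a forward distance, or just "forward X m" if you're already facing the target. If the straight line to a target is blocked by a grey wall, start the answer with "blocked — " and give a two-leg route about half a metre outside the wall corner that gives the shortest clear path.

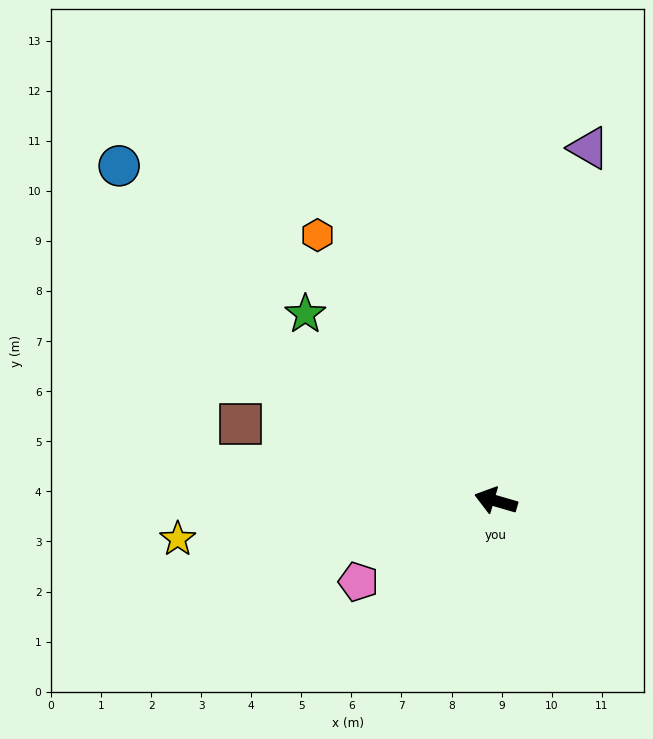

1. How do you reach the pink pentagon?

turn left 47°, forward 3.2 m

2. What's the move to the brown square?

forward 5.3 m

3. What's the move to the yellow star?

turn left 23°, forward 6.4 m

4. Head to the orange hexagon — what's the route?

turn right 40°, forward 6.4 m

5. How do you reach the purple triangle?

turn right 89°, forward 7.3 m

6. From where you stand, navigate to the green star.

turn right 28°, forward 5.3 m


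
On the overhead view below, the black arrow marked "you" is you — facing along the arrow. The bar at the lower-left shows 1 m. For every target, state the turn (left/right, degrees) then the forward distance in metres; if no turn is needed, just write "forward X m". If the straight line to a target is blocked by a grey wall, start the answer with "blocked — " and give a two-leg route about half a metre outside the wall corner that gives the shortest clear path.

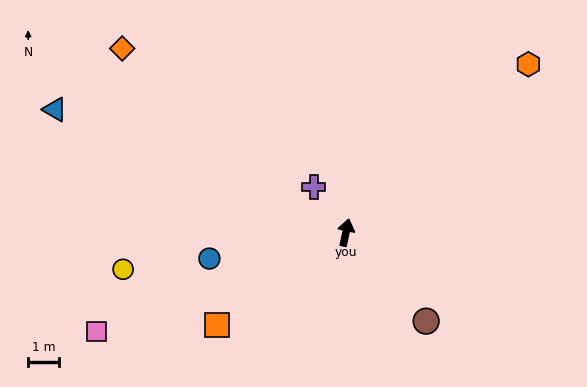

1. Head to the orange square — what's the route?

turn left 138°, forward 5.2 m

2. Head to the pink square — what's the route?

turn left 124°, forward 8.8 m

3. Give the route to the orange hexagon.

turn right 35°, forward 8.1 m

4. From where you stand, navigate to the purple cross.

turn left 47°, forward 1.8 m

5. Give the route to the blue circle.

turn left 113°, forward 4.5 m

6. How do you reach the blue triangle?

turn left 79°, forward 10.3 m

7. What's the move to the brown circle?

turn right 126°, forward 3.9 m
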